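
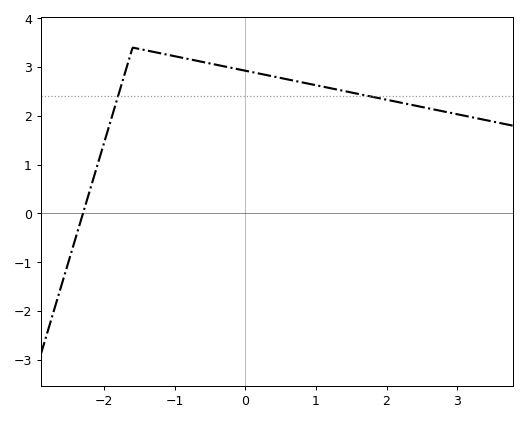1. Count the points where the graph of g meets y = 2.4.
2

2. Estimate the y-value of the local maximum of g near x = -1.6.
3.4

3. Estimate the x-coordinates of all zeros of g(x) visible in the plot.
-2.3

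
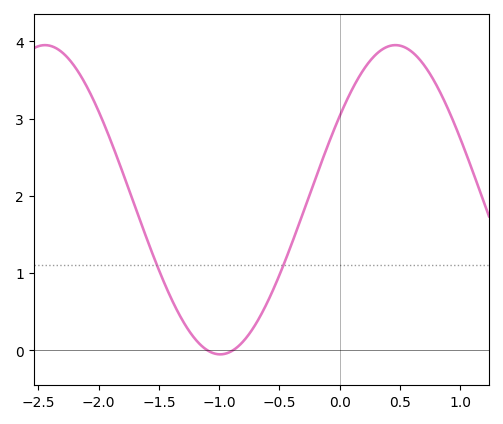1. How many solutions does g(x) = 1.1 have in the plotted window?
2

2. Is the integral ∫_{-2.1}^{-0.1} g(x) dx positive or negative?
positive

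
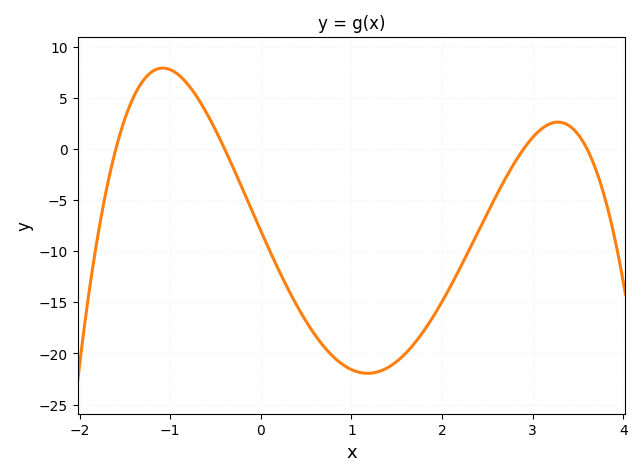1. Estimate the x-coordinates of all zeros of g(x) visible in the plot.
-1.6, -0.4, 2.9, 3.6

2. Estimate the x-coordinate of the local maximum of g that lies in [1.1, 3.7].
3.28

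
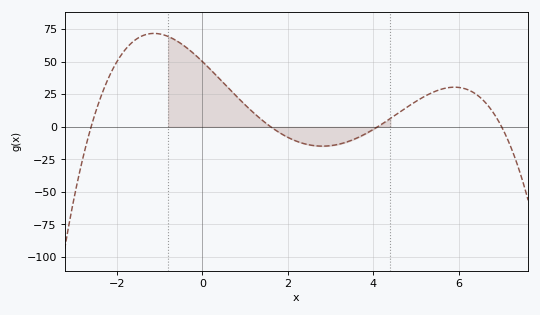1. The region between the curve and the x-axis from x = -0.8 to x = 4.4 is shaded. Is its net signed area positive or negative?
positive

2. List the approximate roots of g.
-2.6, 1.6, 4.1, 7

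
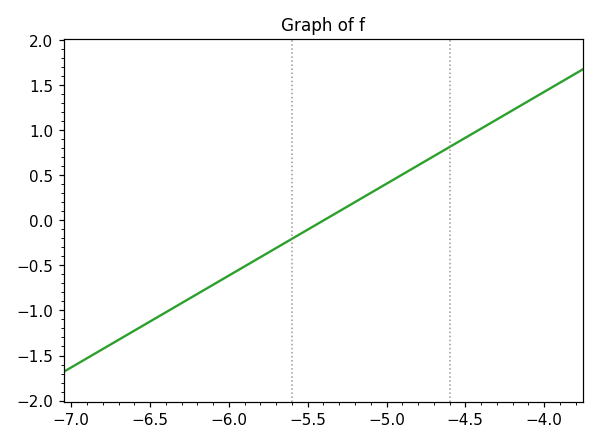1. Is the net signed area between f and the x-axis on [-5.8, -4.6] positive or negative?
positive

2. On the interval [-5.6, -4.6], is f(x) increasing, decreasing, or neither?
increasing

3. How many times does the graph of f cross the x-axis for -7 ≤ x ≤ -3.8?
1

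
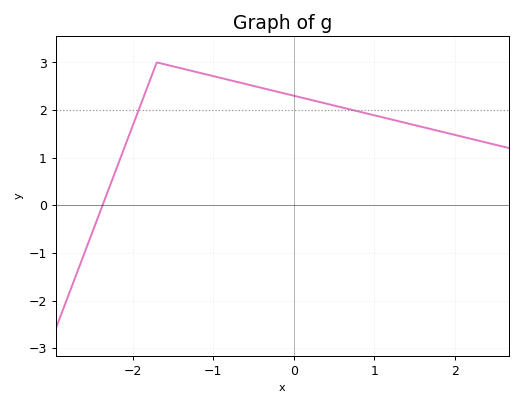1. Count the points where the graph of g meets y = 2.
2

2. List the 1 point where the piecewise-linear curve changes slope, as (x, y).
(-1.7, 3)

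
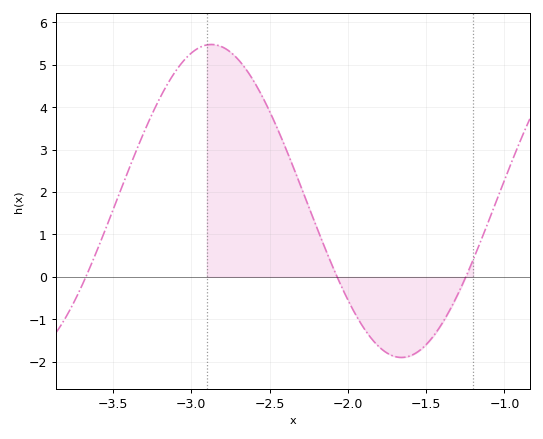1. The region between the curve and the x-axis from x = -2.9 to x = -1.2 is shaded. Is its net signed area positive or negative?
positive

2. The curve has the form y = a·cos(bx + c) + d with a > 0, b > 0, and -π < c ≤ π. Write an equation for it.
y = 3.69cos(2.6x + 1.2) + 1.79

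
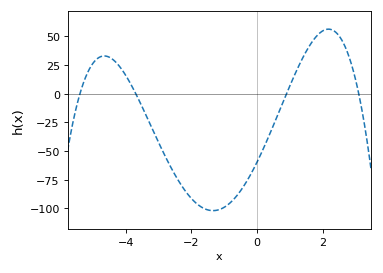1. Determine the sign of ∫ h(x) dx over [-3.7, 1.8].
negative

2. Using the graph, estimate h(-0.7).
-92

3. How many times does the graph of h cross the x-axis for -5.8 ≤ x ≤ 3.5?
4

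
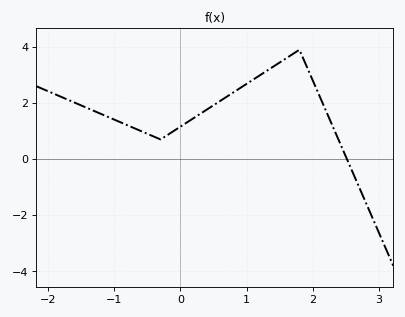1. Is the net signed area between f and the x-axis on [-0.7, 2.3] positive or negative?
positive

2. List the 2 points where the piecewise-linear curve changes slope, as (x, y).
(-0.3, 0.7); (1.8, 3.9)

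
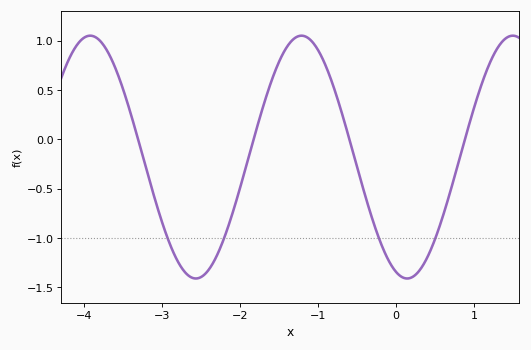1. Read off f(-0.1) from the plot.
-1.22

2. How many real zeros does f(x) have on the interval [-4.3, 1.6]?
4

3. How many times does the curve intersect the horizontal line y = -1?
4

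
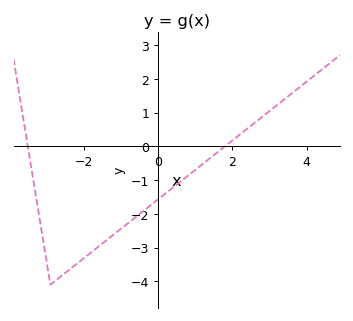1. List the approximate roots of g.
-3.6, 1.8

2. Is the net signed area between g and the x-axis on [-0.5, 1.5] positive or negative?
negative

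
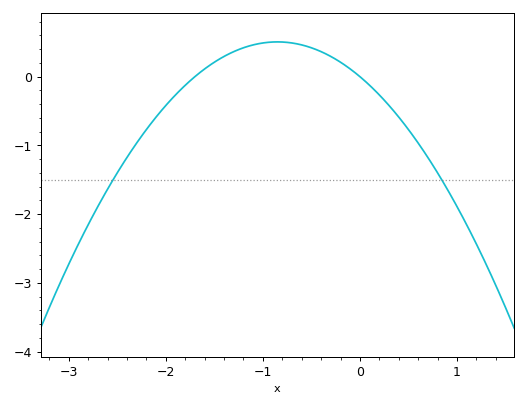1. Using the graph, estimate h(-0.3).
0.3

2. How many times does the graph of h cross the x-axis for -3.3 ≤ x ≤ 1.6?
2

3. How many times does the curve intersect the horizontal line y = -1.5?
2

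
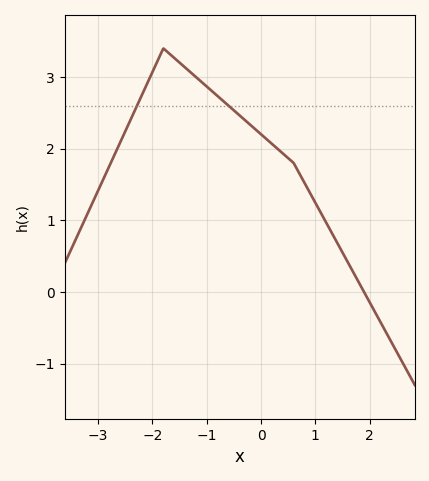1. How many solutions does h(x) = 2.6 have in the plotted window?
2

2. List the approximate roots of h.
1.9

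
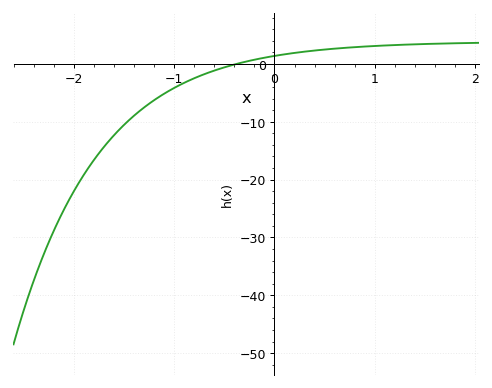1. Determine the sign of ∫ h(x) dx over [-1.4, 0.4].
negative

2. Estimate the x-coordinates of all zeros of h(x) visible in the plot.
-0.377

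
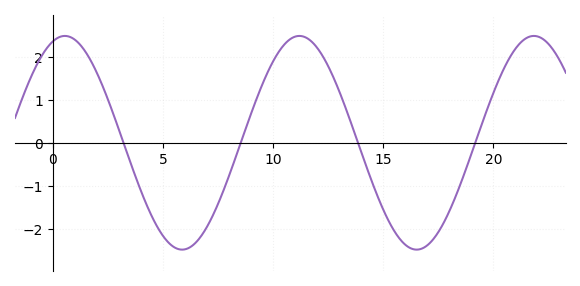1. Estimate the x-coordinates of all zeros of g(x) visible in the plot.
3.21, 8.53, 13.9, 19.2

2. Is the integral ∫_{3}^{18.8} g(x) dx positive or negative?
negative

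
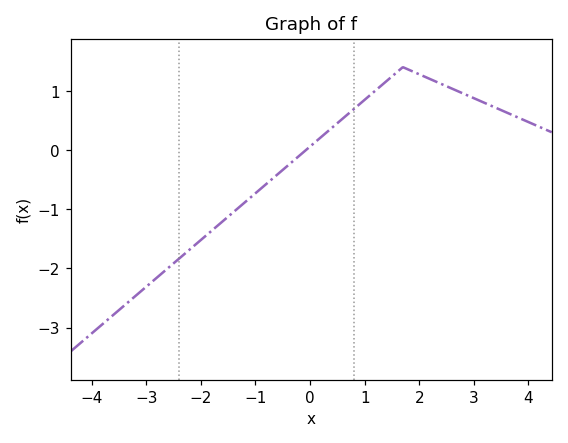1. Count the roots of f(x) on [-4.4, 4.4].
1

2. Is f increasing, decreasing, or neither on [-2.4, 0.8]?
increasing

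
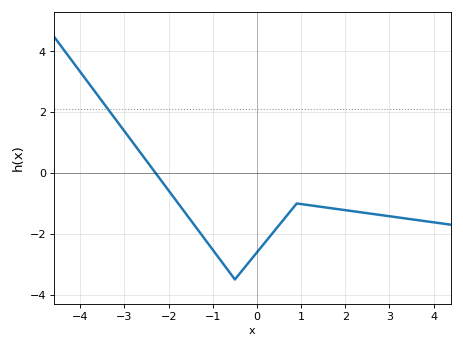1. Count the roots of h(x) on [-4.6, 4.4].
1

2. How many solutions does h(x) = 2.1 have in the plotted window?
1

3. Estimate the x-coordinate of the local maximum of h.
1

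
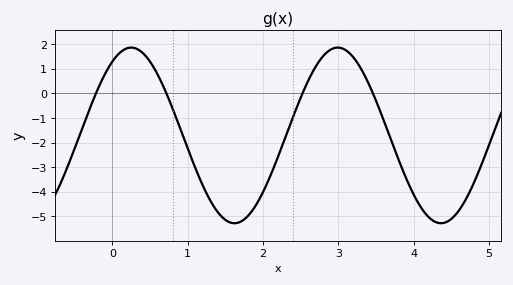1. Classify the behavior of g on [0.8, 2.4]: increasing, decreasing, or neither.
neither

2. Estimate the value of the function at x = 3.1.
1.75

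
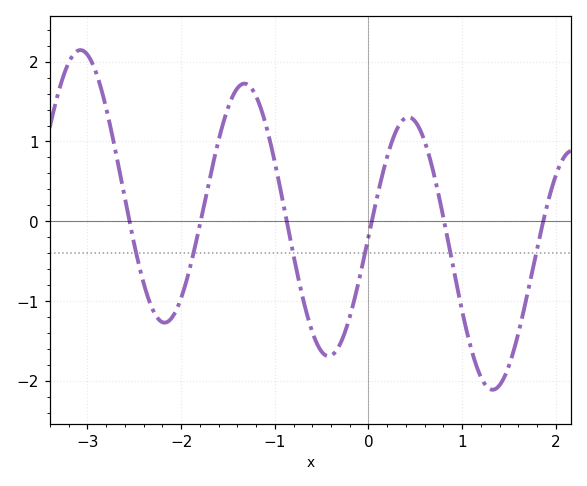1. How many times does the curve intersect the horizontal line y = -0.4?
6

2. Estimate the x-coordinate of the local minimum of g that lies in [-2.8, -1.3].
-2.18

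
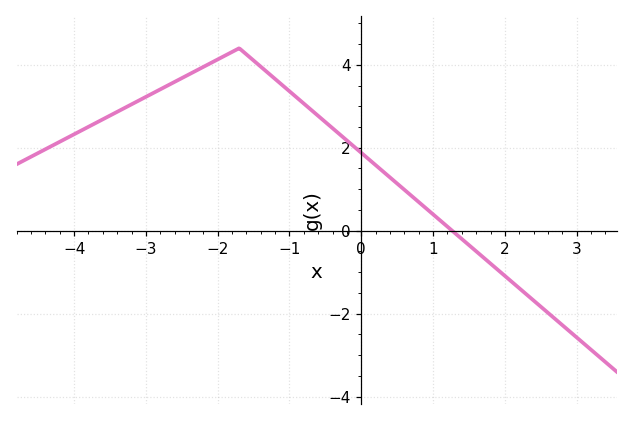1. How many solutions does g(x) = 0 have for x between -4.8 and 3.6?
1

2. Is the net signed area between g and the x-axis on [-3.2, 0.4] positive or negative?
positive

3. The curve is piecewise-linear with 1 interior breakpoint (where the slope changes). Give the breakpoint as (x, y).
(-1.7, 4.4)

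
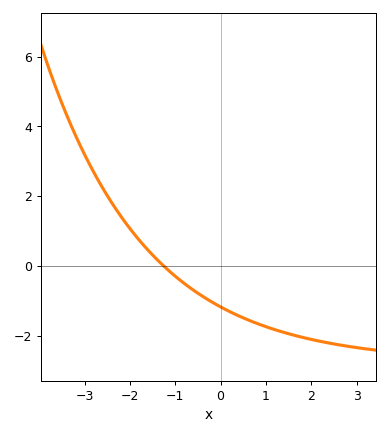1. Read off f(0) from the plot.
-1.17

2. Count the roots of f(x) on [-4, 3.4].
1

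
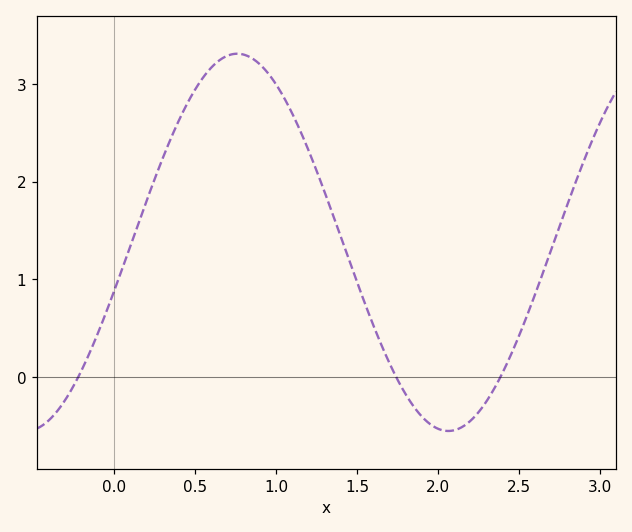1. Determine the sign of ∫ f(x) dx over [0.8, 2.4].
positive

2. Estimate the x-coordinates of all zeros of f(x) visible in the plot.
-0.222, 1.74, 2.38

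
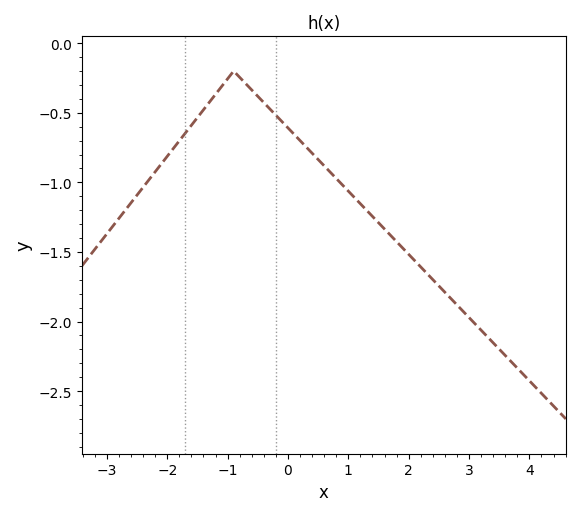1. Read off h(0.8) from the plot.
-0.972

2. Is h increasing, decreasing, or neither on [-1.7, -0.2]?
neither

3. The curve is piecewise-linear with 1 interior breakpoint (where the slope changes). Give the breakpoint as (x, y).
(-0.9, -0.2)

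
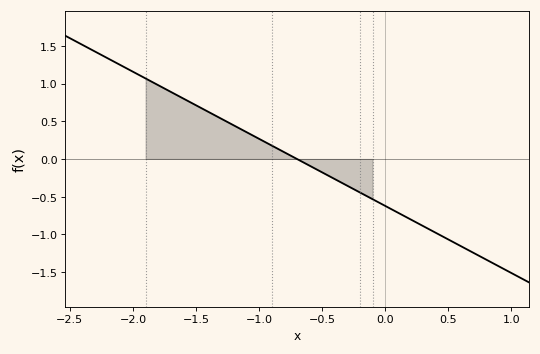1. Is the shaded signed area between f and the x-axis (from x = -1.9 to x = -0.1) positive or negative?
positive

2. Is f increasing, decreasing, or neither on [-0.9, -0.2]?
decreasing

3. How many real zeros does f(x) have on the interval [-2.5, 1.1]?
1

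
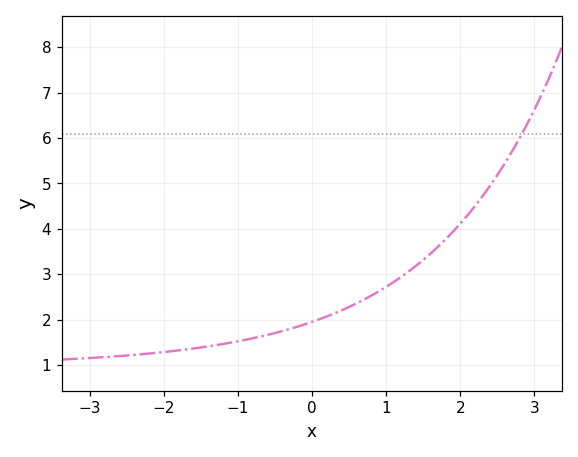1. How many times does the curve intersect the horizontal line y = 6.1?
1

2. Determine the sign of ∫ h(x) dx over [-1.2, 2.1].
positive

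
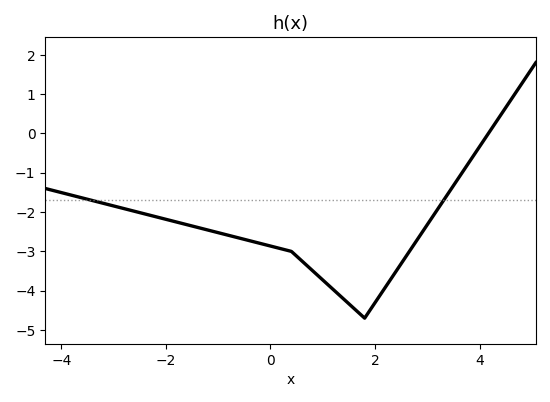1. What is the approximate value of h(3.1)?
-2.12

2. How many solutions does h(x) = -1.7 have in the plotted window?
2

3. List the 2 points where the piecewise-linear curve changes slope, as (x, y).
(0.4, -3); (1.8, -4.7)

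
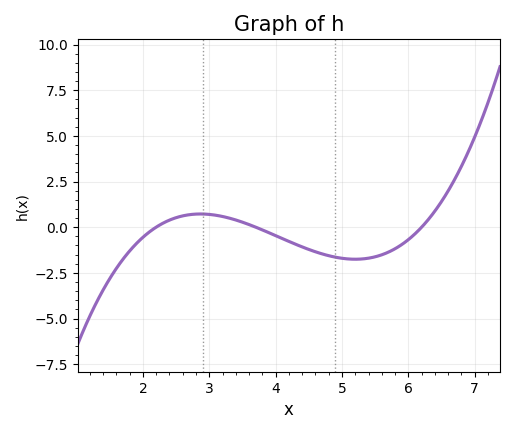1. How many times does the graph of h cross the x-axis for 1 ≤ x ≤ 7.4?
3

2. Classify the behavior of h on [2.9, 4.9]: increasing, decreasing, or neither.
decreasing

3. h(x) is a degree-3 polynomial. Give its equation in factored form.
y = 0.39(x - 2.2)(x - 3.7)(x - 6.2)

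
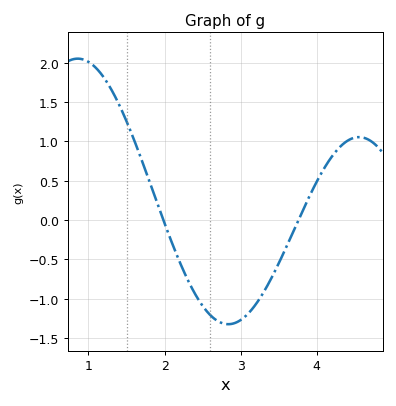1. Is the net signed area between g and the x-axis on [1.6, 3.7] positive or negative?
negative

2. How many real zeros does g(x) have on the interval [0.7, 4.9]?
2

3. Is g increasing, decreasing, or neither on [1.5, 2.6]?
decreasing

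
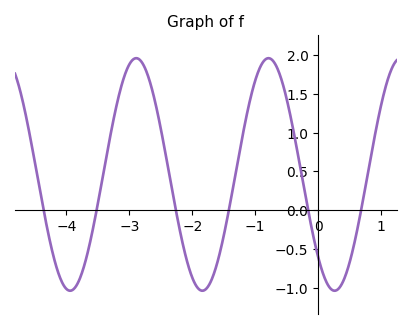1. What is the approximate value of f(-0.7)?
1.9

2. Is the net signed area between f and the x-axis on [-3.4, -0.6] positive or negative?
positive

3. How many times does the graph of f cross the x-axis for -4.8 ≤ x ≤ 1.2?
6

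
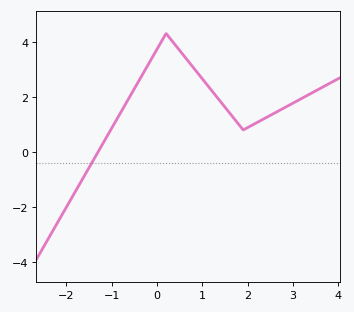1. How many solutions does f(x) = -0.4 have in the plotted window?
1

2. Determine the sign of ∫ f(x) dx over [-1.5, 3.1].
positive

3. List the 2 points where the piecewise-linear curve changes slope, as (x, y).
(0.2, 4.3); (1.9, 0.8)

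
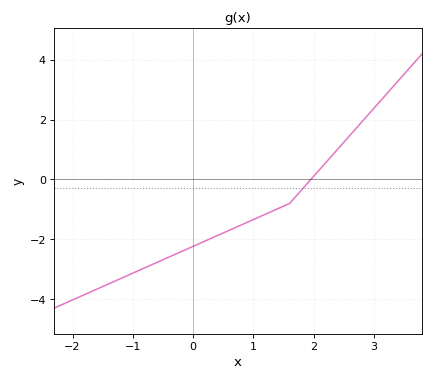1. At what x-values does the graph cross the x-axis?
2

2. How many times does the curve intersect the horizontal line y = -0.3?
1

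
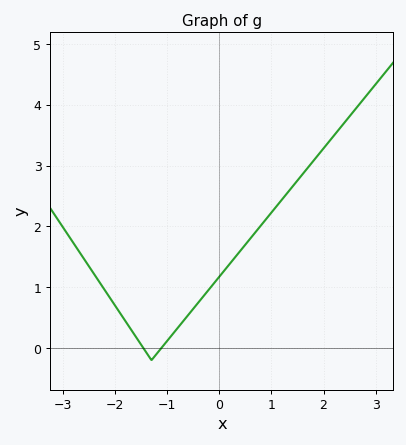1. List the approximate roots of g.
-1.46, -1.11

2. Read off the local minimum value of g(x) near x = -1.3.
-0.199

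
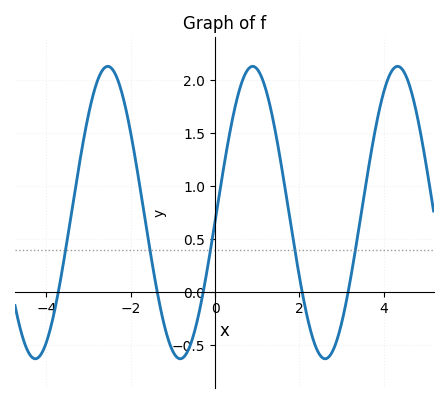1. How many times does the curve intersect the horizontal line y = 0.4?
5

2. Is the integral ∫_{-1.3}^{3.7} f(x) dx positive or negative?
positive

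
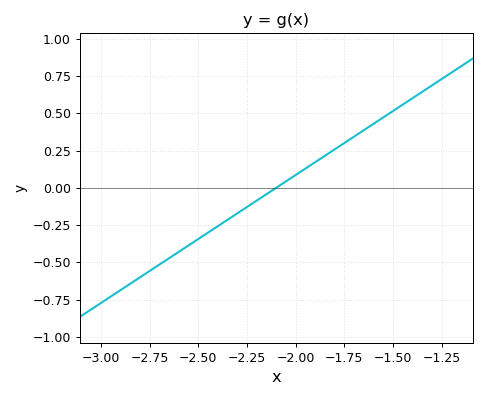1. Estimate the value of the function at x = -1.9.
0.18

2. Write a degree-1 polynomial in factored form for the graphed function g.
y = 0.86(x + 2.1)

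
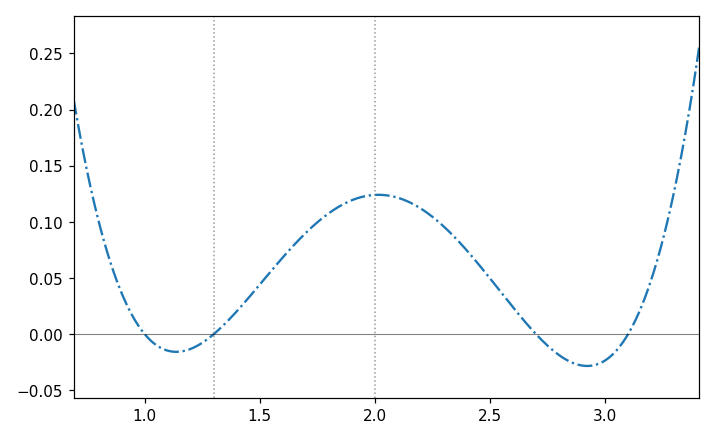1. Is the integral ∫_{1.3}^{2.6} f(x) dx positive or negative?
positive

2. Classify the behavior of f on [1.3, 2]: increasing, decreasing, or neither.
increasing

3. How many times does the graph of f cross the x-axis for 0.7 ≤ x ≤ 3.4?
4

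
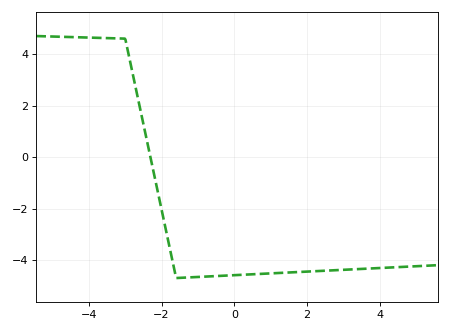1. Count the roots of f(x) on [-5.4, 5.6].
1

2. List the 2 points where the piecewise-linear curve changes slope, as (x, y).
(-3, 4.6); (-1.6, -4.7)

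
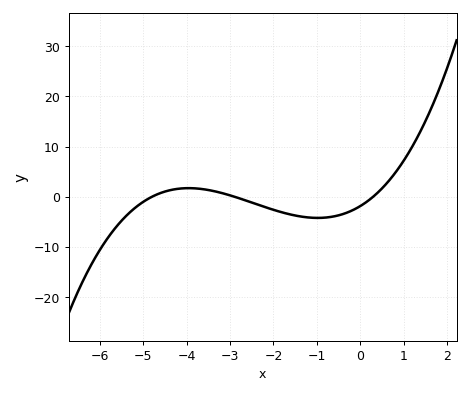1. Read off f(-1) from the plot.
-4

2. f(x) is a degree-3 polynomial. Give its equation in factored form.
y = 0.45(x + 4.8)(x + 2.9)(x - 0.3)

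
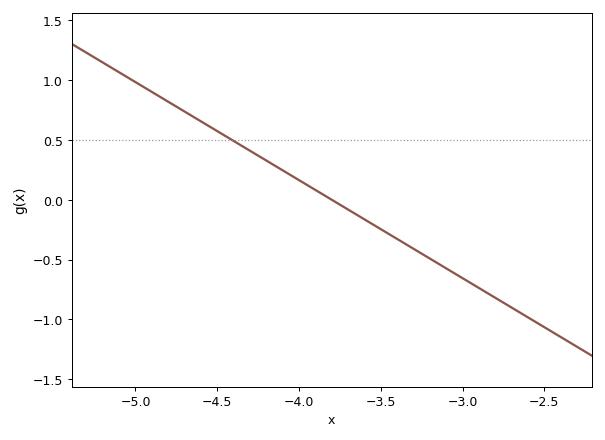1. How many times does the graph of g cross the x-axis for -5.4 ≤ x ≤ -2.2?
1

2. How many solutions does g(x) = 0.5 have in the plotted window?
1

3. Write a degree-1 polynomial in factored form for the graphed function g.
y = -0.82(x + 3.8)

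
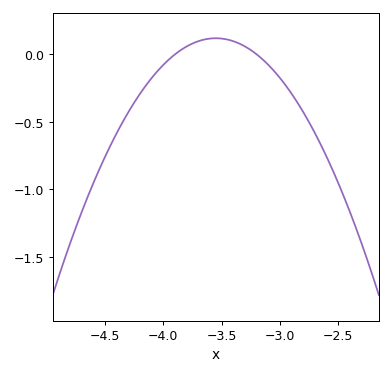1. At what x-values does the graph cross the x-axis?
-3.9, -3.2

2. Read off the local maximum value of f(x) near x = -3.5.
0.119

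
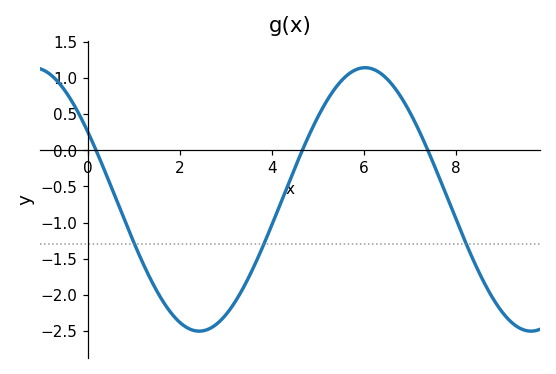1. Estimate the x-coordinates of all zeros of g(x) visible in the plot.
0.171, 4.66, 7.39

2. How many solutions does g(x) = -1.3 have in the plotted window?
3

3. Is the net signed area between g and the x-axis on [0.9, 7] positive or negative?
negative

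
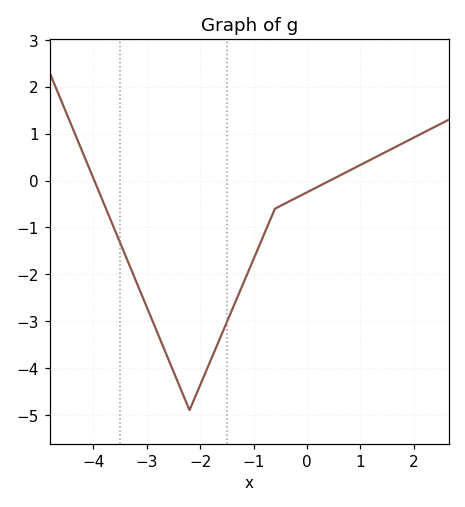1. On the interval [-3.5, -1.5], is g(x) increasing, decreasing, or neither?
neither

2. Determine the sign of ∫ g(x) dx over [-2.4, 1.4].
negative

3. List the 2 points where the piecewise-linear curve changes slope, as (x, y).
(-2.2, -4.9); (-0.6, -0.6)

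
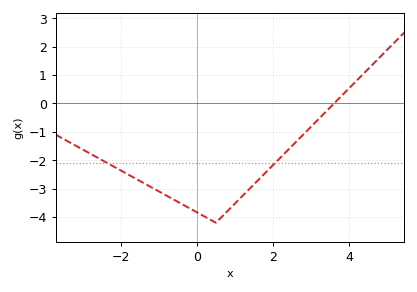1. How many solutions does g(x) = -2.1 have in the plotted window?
2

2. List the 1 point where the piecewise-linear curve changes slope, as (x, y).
(0.5, -4.2)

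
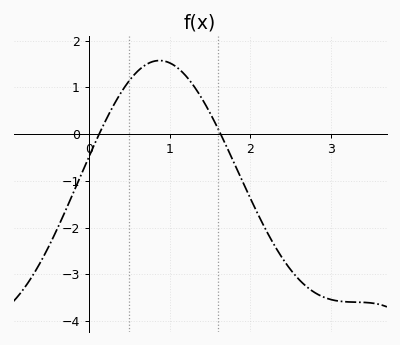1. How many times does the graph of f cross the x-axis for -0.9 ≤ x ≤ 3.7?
2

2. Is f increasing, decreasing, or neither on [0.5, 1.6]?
neither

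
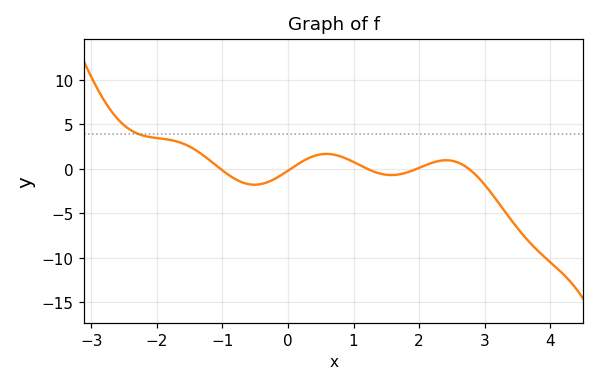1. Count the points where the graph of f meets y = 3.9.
1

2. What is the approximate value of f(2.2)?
0.67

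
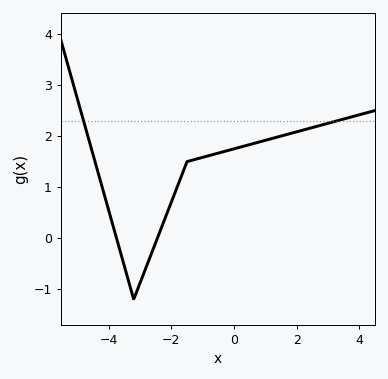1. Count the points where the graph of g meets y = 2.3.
2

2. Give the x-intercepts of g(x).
-3.75, -2.44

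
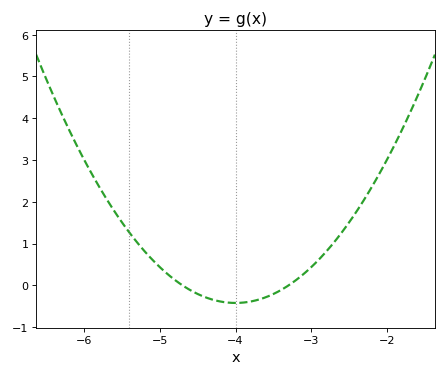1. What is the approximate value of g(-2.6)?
1.3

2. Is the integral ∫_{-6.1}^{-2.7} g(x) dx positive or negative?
positive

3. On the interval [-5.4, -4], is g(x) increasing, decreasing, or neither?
decreasing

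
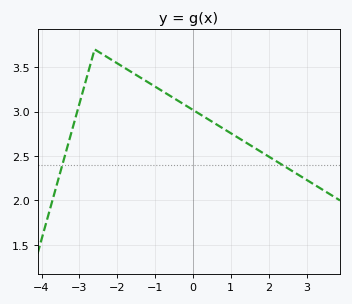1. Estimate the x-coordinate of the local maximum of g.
-2.6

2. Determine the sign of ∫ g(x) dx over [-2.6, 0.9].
positive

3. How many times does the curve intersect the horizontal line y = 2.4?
2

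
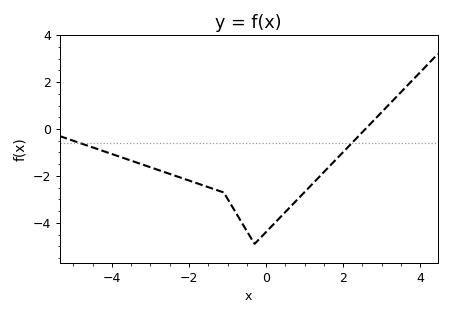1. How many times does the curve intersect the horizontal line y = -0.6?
2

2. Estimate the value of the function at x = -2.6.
-1.8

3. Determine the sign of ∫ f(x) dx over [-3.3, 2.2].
negative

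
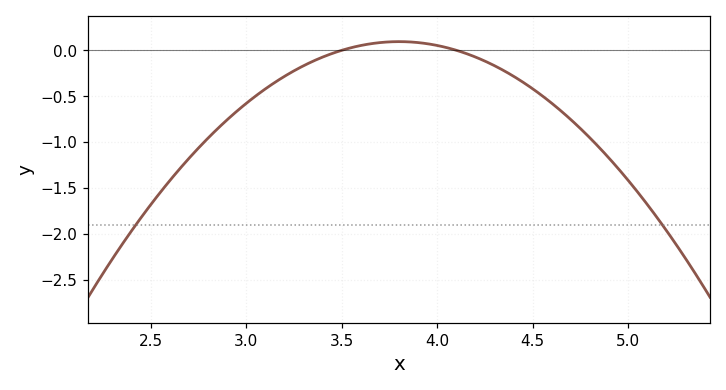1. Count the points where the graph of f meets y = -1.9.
2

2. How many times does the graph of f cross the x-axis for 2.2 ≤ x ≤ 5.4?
2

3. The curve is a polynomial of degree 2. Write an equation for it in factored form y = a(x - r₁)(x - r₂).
y = -1.05(x - 3.5)(x - 4.1)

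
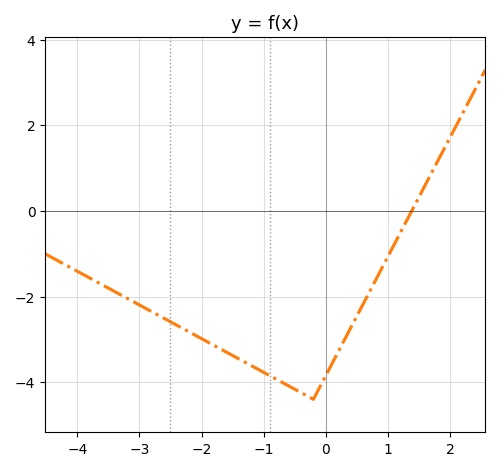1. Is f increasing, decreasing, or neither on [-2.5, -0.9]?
decreasing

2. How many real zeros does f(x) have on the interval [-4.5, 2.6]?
1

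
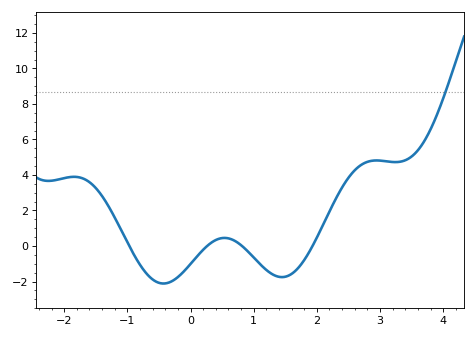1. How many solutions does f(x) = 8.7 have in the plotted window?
1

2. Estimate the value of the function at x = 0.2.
-0.211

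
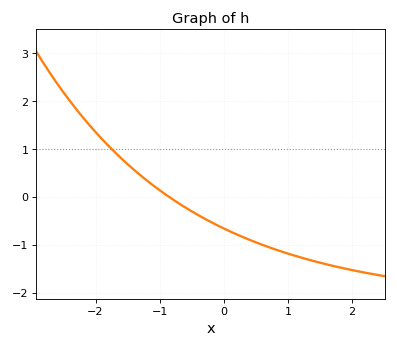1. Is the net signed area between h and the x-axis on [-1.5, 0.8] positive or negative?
negative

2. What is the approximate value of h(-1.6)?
0.8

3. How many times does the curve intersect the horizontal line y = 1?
1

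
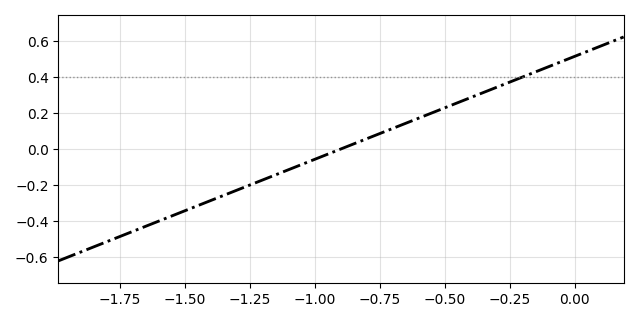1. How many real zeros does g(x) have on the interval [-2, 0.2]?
1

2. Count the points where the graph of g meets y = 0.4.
1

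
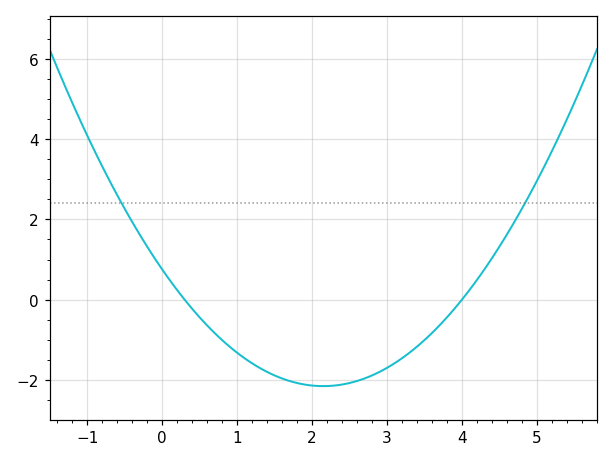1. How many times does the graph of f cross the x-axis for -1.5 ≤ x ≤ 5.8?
2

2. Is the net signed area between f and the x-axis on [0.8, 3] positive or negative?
negative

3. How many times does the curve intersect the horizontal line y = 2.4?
2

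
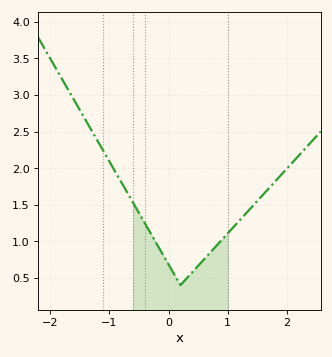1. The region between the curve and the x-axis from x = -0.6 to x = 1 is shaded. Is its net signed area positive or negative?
positive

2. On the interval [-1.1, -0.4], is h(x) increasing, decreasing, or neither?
decreasing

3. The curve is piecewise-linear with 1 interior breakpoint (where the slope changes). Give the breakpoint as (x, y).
(0.2, 0.4)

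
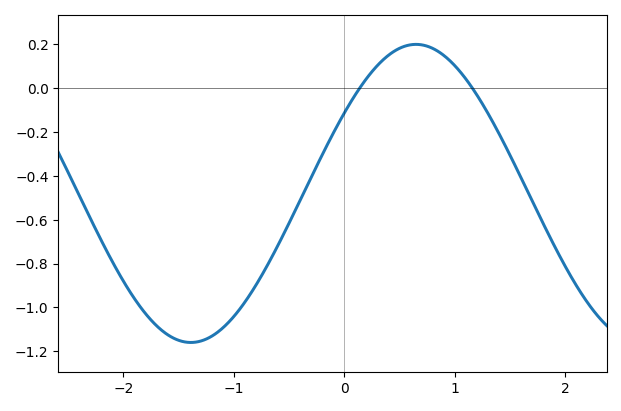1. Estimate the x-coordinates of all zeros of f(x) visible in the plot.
0.139, 1.16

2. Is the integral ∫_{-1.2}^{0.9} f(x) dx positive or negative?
negative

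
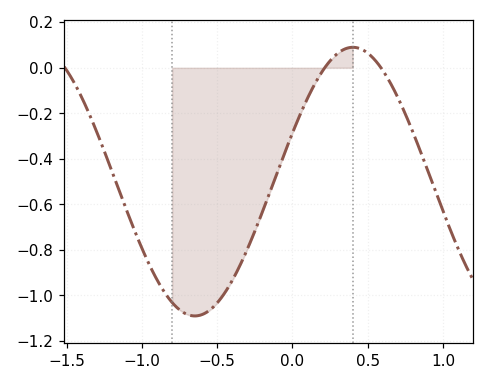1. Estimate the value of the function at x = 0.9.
-0.46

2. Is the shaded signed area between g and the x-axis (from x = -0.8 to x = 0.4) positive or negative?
negative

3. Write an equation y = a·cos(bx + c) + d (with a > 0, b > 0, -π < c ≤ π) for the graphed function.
y = 0.59cos(3x - 1.2) - 0.5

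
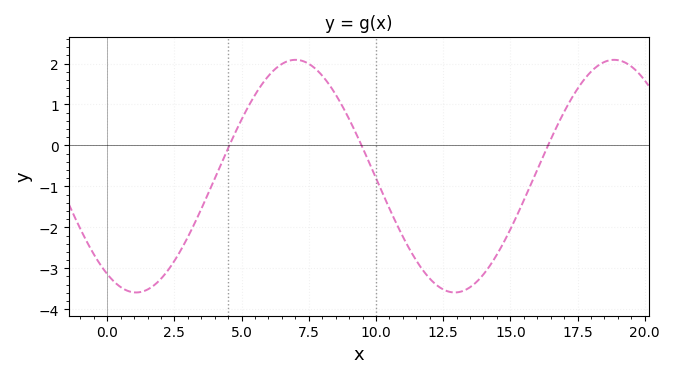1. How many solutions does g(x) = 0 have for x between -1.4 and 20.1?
3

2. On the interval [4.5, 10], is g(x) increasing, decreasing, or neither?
neither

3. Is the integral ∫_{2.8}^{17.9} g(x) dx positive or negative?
negative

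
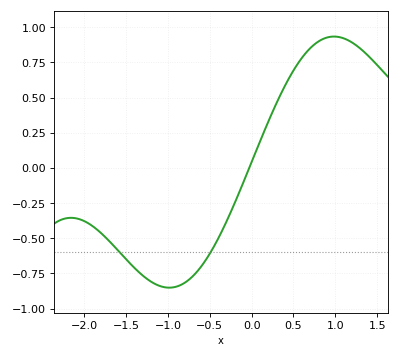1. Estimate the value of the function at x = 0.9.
0.926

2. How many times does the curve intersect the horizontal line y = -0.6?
2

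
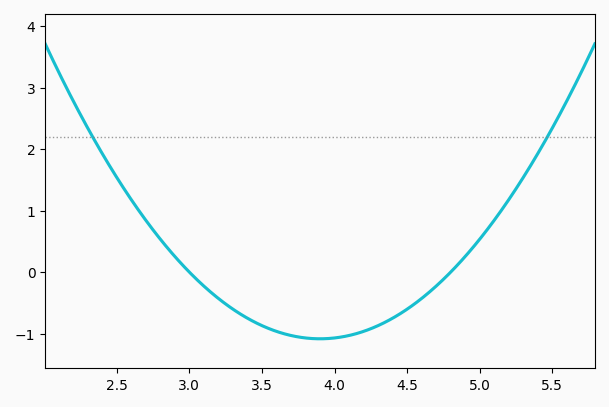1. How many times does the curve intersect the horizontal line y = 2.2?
2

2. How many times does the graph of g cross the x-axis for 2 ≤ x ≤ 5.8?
2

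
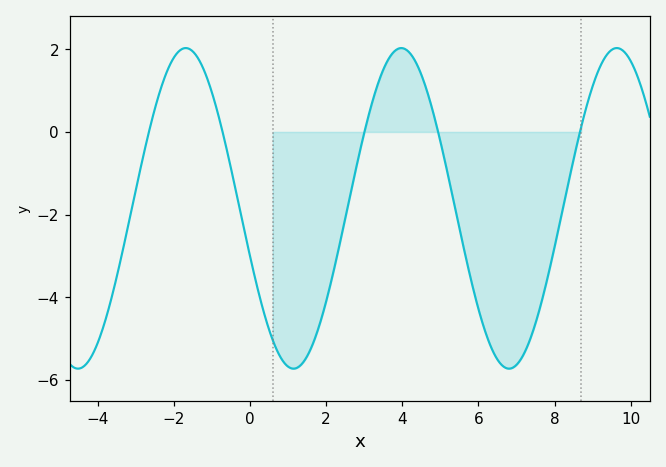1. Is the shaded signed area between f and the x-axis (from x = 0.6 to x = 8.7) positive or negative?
negative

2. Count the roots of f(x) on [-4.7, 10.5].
5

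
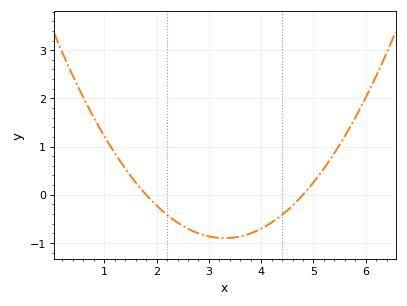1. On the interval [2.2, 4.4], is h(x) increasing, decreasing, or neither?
neither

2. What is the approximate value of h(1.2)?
0.864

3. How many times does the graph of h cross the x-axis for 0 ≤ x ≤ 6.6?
2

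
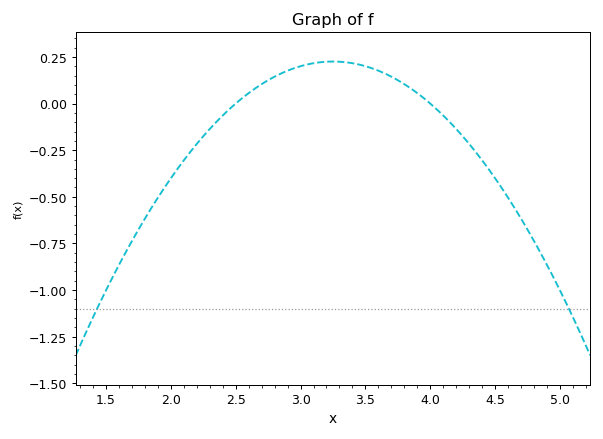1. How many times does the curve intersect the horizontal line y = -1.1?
2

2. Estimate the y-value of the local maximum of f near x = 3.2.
0.225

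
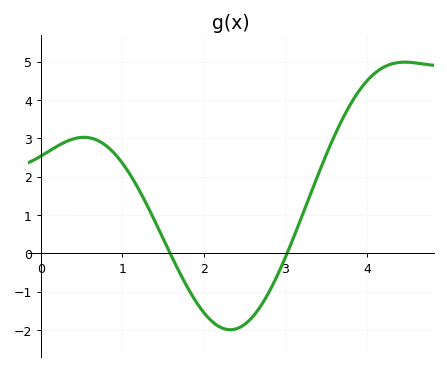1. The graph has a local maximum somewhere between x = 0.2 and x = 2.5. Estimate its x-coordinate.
0.5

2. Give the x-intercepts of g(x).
1.6, 3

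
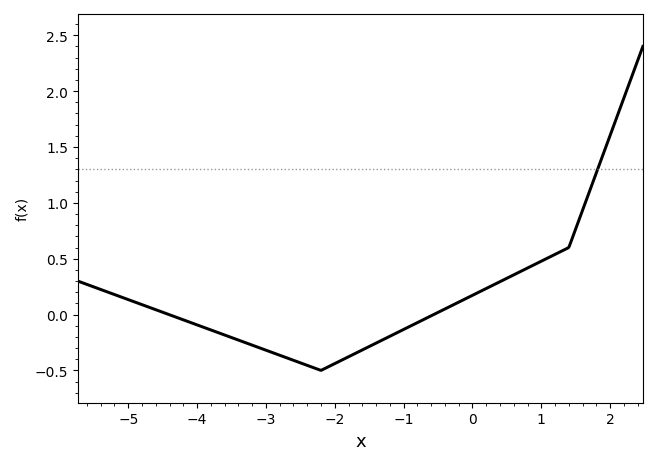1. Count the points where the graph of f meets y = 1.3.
1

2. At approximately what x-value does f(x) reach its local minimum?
-2.2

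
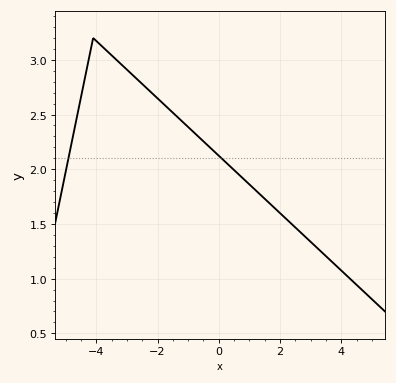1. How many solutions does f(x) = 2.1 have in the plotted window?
2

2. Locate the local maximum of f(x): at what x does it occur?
-4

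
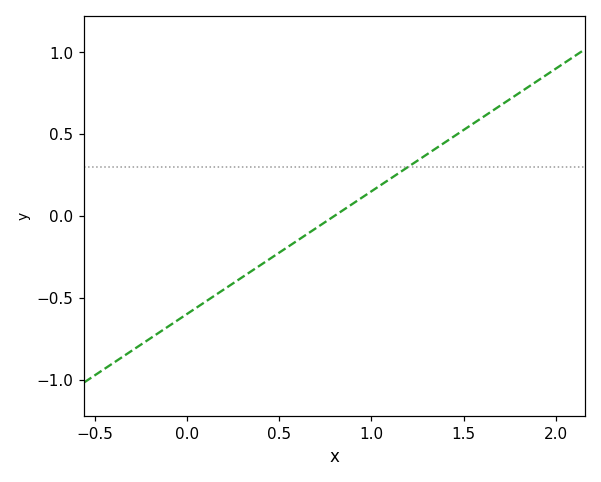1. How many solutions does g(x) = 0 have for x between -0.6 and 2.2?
1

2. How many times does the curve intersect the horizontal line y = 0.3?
1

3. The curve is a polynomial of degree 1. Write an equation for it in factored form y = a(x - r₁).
y = 0.75(x - 0.8)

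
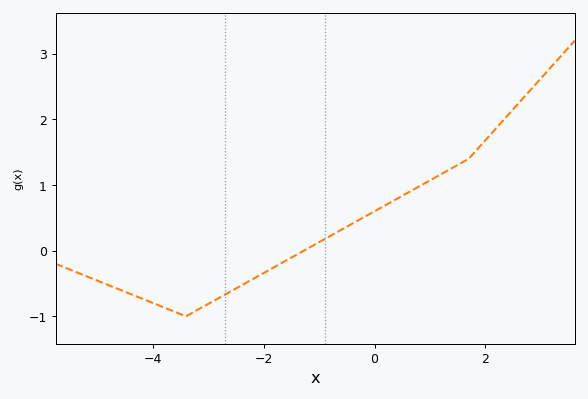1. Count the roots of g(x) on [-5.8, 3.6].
1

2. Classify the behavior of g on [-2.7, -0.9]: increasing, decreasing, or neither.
increasing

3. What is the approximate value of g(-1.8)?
-0.2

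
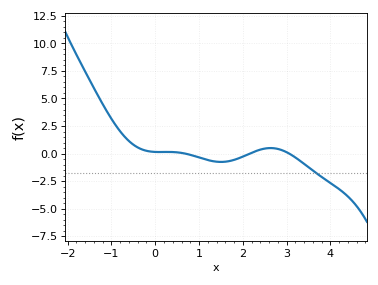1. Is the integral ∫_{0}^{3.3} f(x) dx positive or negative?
negative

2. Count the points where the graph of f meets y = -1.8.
1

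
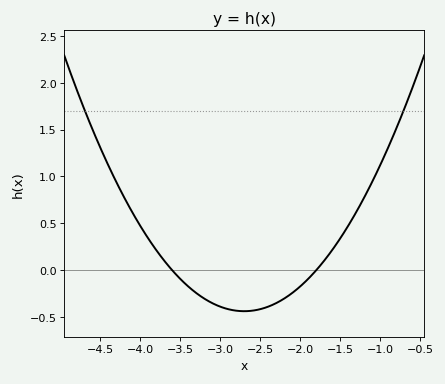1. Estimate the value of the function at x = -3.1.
-0.35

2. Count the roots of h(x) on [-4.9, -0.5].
2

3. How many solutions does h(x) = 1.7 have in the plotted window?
2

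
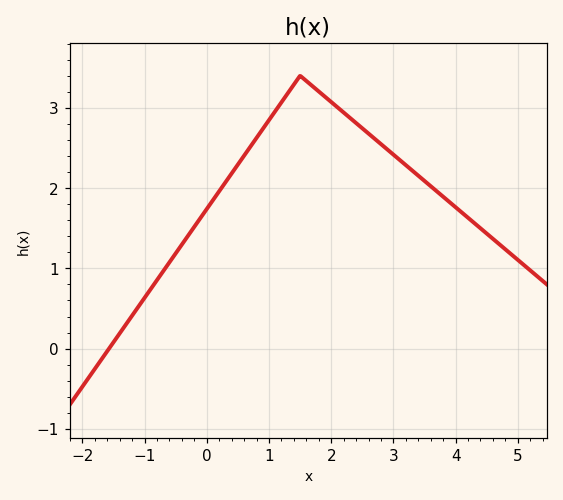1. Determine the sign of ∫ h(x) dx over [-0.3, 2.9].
positive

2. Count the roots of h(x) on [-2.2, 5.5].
1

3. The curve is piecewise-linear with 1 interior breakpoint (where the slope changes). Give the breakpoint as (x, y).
(1.5, 3.4)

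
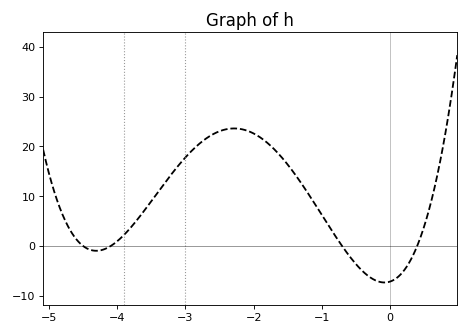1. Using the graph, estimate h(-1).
6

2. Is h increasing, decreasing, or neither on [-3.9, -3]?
increasing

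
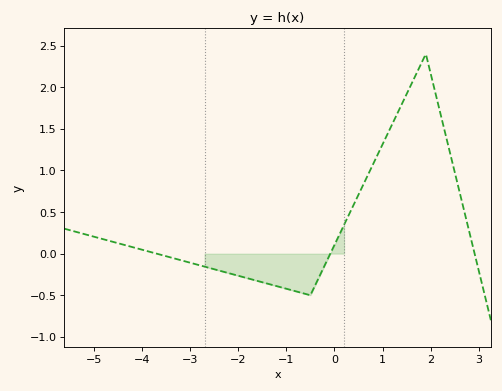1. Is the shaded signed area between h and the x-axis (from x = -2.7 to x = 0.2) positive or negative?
negative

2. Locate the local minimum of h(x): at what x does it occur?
-0.5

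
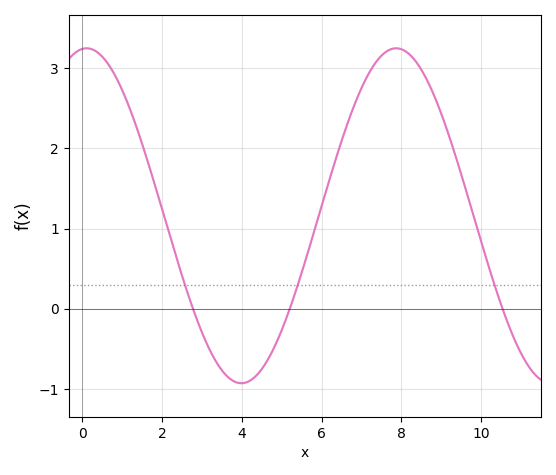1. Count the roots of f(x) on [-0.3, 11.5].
3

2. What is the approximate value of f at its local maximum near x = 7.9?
3.2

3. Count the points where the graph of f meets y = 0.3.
3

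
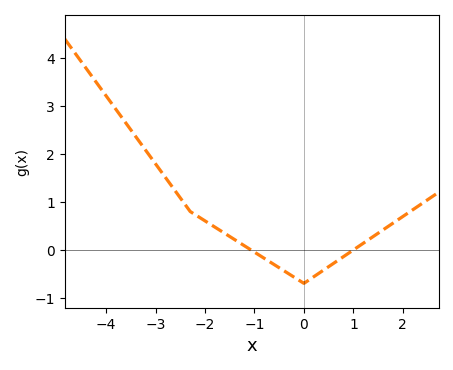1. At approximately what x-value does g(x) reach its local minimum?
0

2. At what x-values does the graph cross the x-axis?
-1, 1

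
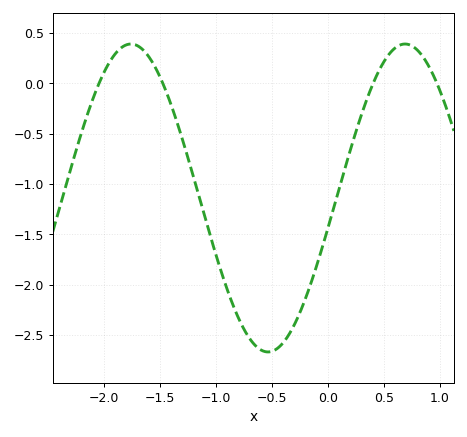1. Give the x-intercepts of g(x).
-2.04, -1.47, 0.405, 0.973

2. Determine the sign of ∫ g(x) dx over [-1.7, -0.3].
negative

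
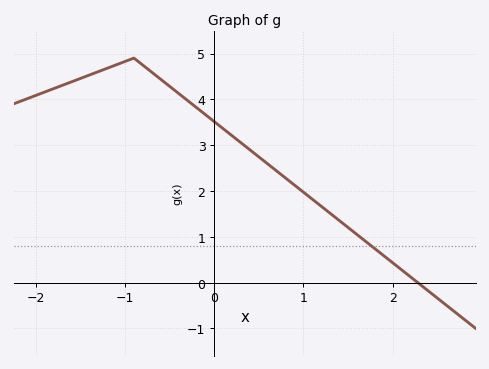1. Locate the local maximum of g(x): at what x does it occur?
-0.9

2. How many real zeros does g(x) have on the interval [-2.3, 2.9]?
1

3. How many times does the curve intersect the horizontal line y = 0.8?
1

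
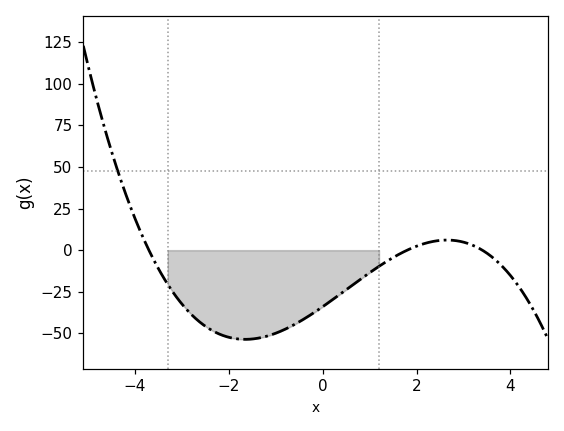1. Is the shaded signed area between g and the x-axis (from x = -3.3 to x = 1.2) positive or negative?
negative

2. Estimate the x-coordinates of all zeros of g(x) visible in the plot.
-3.7, 1.8, 3.4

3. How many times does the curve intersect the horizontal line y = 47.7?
1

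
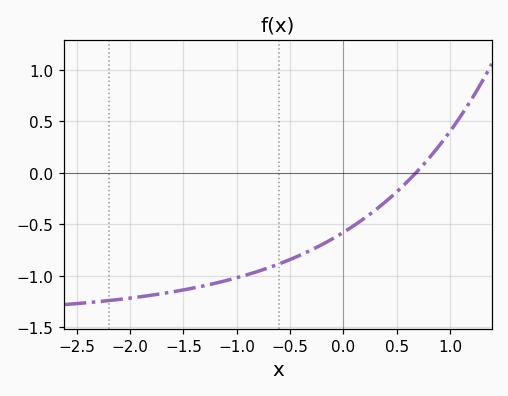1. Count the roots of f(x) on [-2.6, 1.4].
1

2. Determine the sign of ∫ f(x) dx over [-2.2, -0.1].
negative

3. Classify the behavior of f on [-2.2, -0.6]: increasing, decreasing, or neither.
increasing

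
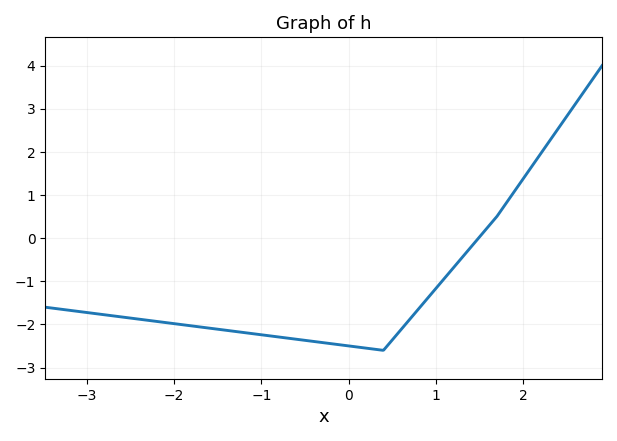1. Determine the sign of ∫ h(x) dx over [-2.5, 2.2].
negative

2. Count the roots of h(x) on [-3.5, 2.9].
1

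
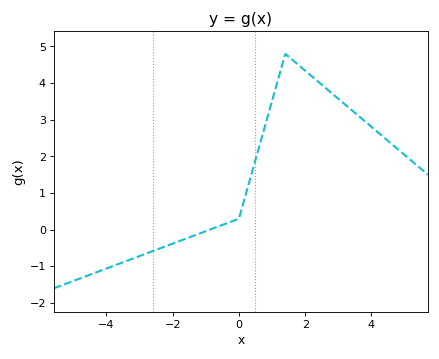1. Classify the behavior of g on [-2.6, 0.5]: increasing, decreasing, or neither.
increasing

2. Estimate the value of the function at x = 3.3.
3.34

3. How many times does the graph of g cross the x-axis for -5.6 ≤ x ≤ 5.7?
1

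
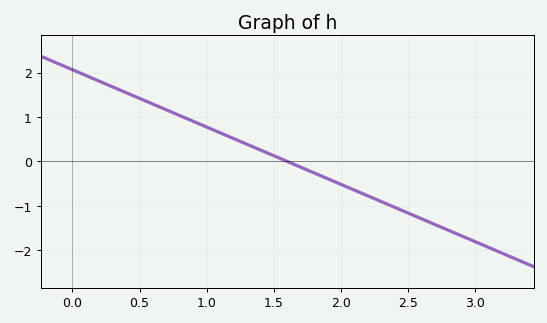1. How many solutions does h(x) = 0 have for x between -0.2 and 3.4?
1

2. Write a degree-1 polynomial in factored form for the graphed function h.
y = -1.29(x - 1.6)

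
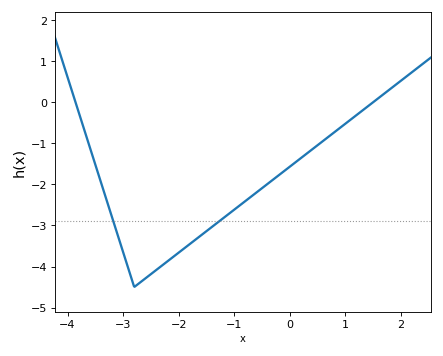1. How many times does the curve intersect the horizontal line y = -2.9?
2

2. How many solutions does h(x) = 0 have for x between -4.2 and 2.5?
2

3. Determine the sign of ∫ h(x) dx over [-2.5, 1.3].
negative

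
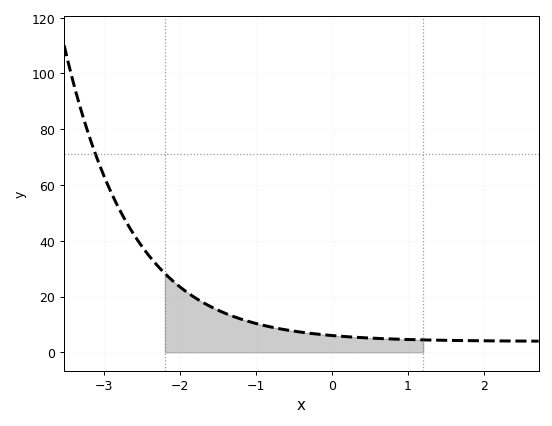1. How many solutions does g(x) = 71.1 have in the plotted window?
1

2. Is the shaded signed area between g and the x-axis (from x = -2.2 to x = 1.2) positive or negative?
positive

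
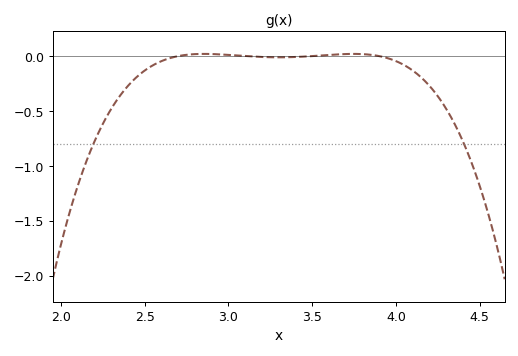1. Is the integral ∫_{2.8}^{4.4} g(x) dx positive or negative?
negative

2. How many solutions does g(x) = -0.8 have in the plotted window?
2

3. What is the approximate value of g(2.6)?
-0.046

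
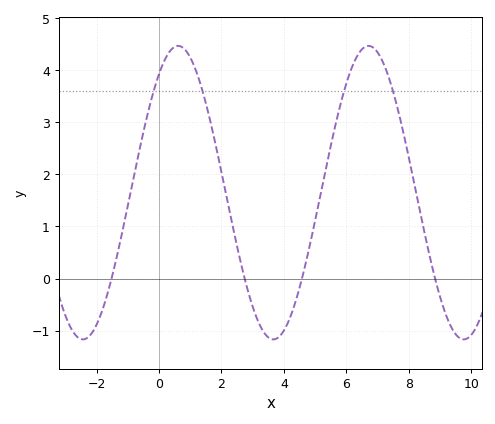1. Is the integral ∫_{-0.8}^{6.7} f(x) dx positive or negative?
positive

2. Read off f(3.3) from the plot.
-0.977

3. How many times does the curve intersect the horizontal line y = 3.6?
4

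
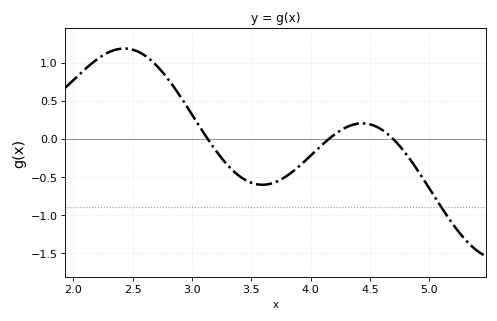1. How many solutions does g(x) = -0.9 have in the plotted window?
1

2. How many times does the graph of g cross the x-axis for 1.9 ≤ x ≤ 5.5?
3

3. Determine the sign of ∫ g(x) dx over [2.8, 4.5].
negative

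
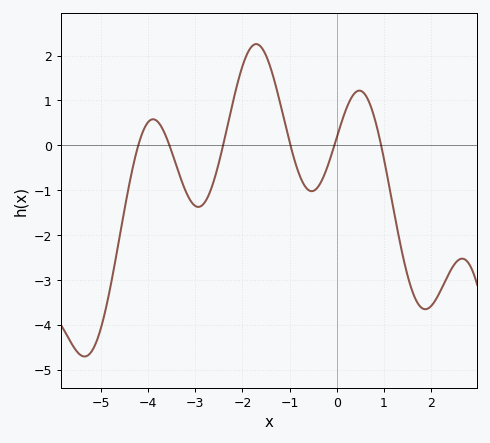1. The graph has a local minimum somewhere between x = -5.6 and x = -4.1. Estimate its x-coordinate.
-5.4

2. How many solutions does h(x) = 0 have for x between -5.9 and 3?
6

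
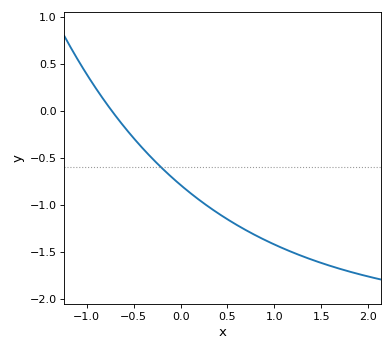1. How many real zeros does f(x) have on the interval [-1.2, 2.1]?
1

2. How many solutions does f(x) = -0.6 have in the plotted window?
1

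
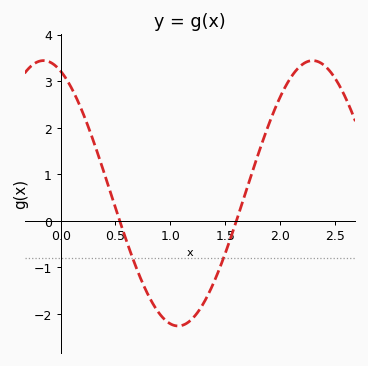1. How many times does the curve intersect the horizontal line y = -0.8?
2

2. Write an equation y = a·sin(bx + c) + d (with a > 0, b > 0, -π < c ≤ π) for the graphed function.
y = 2.85sin(2.56x + 1.97) + 0.59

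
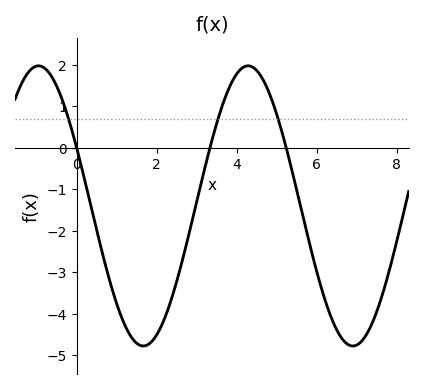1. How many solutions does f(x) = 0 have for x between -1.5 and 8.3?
3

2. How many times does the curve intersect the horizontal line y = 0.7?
3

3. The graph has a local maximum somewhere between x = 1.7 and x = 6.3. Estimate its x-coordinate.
4.2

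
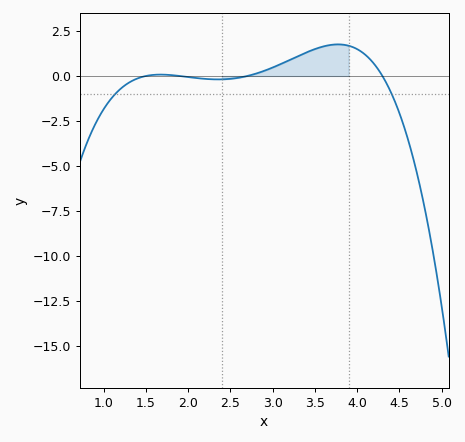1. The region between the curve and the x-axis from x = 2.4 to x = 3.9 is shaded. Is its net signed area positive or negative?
positive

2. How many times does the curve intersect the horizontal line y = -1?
2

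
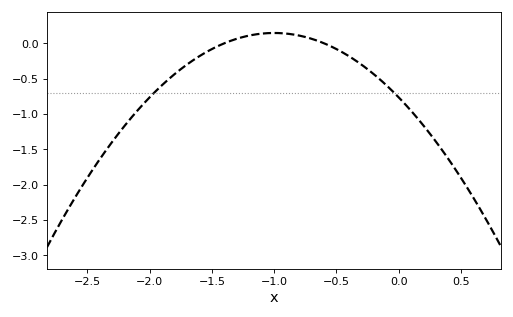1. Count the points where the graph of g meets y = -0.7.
2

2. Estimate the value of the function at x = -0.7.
0.064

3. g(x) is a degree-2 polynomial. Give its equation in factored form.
y = -0.91(x + 1.4)(x + 0.6)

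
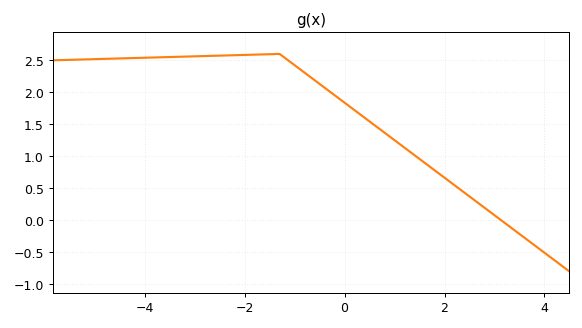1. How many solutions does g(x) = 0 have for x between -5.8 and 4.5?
1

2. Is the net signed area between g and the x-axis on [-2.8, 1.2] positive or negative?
positive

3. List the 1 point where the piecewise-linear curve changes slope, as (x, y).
(-1.3, 2.6)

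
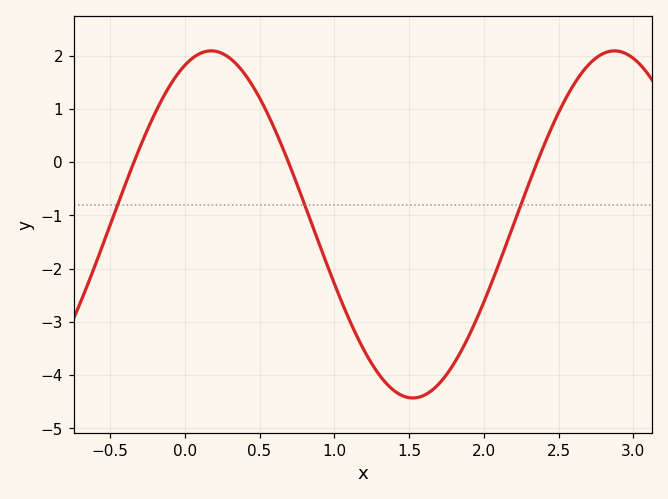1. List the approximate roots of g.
-0.34, 0.693, 2.36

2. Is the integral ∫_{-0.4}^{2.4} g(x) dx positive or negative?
negative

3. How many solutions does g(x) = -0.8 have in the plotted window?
3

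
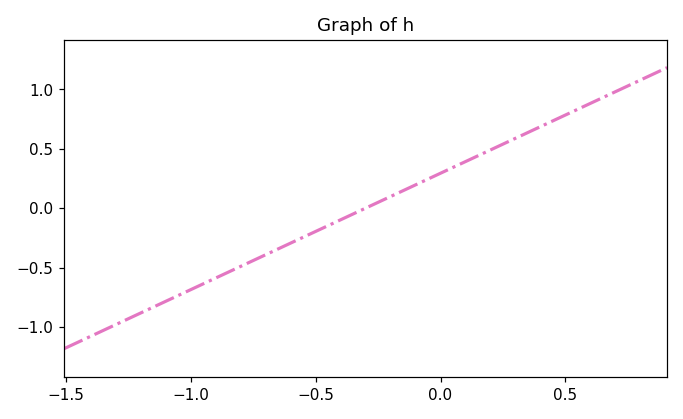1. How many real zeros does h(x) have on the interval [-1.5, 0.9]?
1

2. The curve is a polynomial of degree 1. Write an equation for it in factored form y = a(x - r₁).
y = 0.98(x + 0.3)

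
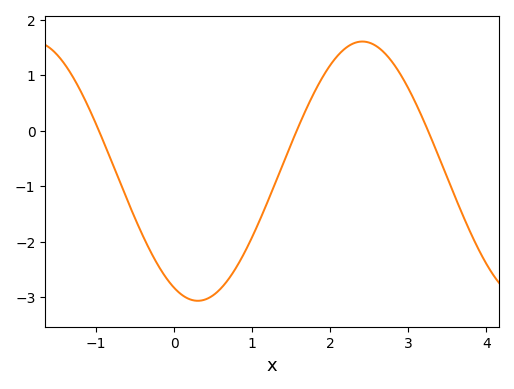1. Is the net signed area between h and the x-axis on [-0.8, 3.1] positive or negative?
negative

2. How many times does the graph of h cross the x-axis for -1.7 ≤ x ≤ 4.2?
3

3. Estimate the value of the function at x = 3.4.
-0.5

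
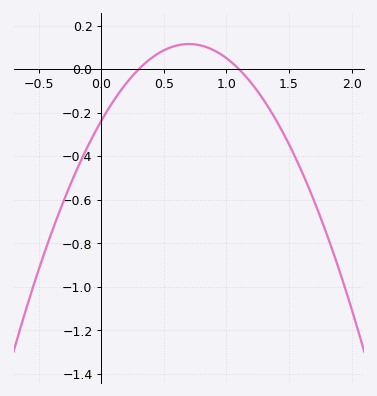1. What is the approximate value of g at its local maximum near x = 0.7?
0.115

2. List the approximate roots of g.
0.3, 1.1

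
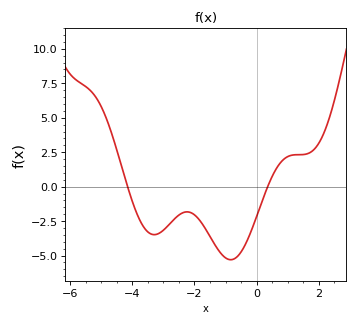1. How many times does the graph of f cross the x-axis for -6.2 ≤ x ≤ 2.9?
2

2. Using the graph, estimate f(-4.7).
4.08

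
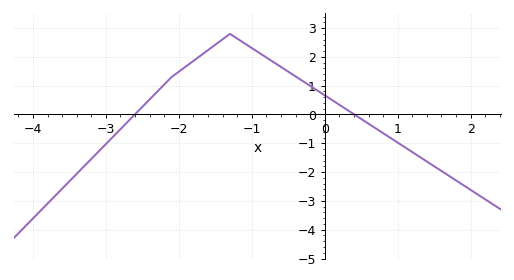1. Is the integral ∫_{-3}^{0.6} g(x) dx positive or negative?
positive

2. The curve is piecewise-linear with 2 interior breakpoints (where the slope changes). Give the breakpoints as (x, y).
(-2.1, 1.3); (-1.3, 2.8)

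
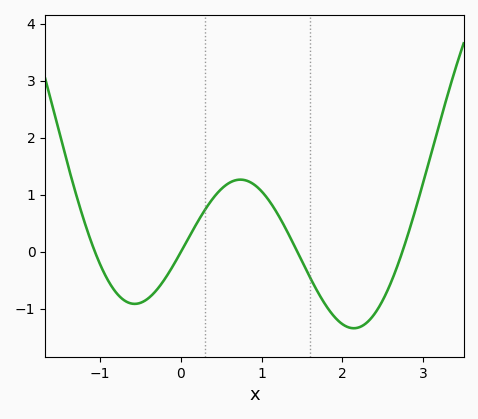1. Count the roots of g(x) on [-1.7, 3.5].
4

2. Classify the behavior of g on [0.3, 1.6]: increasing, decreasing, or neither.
neither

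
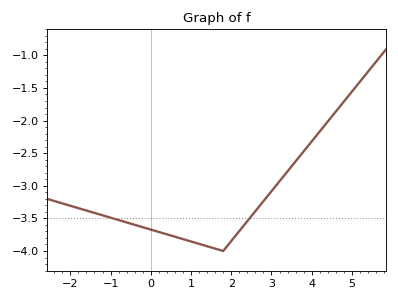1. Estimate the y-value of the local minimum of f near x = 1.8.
-4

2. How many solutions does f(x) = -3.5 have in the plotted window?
2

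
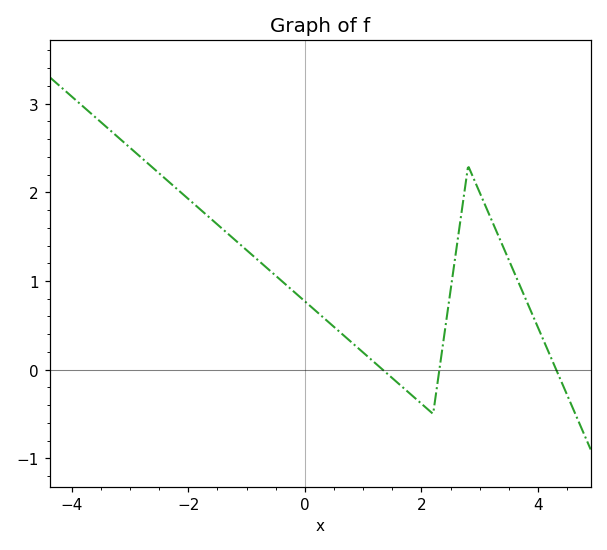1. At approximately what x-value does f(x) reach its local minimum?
2.2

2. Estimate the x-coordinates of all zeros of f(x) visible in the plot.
1.4, 2.4, 4.4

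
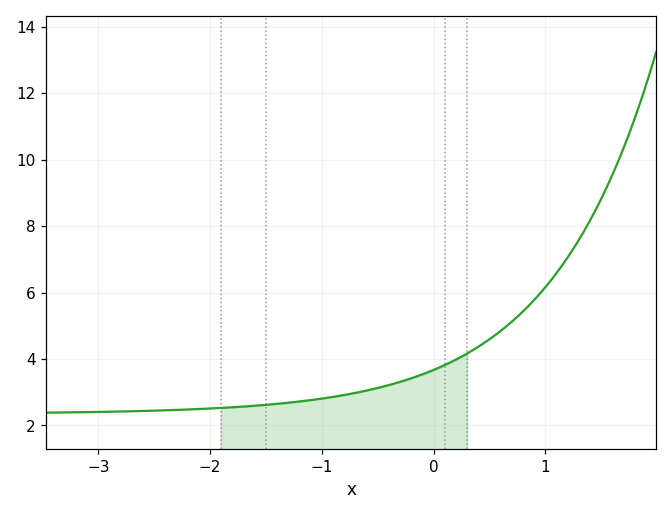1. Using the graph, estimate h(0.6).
4.8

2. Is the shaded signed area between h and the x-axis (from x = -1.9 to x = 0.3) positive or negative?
positive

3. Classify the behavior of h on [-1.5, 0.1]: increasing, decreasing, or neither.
increasing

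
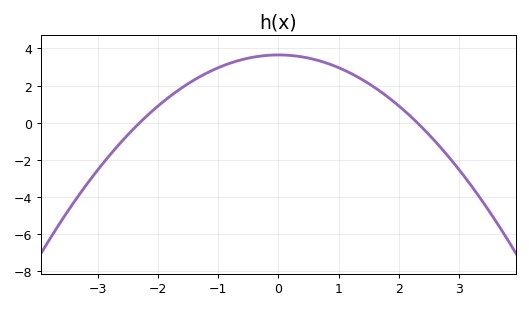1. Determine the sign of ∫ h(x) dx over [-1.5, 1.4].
positive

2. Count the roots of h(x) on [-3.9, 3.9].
2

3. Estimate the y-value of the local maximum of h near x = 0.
3.6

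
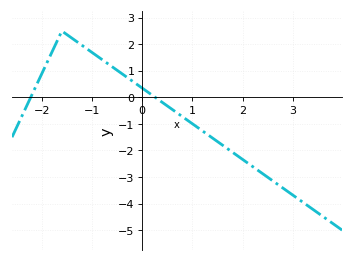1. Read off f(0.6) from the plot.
-0.5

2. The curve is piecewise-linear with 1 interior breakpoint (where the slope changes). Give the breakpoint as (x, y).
(-1.6, 2.5)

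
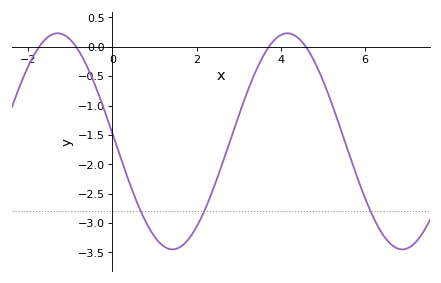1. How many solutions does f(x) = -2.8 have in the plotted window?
3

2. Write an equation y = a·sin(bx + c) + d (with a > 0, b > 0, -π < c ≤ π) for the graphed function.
y = 1.84sin(1.15x + 3.07) - 1.61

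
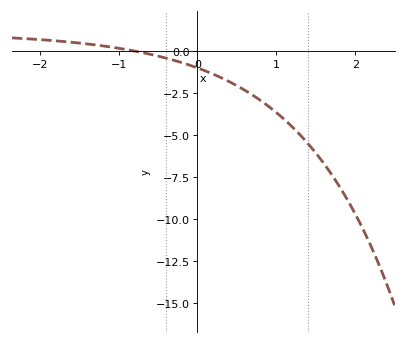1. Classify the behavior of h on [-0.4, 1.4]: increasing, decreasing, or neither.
decreasing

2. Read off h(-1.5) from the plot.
0.4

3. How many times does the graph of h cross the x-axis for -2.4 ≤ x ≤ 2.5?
1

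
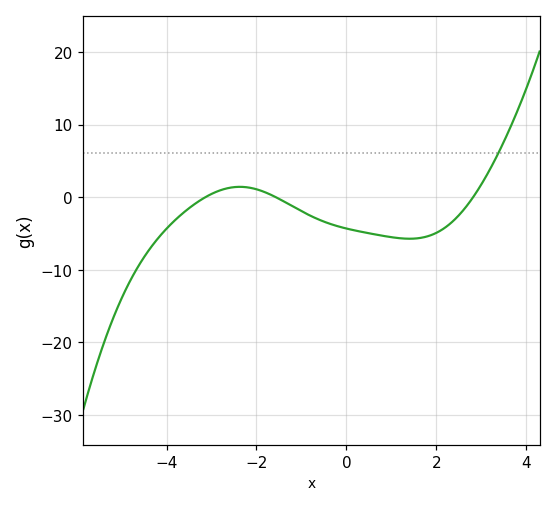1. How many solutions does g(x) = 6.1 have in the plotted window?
1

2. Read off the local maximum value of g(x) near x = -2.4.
1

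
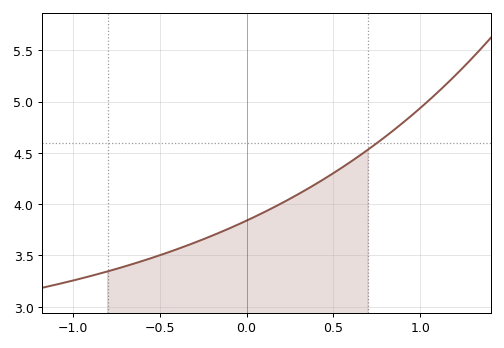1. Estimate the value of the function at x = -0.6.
3.45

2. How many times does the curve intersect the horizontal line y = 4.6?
1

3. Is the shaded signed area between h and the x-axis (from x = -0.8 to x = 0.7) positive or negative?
positive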